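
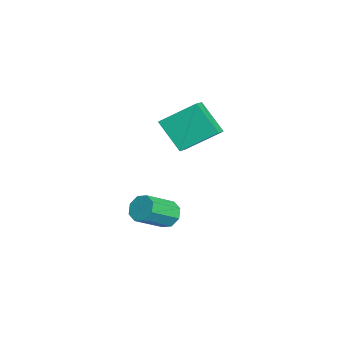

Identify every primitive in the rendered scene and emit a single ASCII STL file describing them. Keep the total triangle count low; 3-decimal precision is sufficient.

solid 
facet normal -0.488 0.689 -0.536
outer loop
vertex -1.854 -1.252 -4.431
vertex -2.177 -0.952 -3.751
vertex -1.504 -0.807 -4.178
endloop
endfacet
facet normal 0.665 -0.103 -0.740
outer loop
vertex -1.854 -1.252 -4.431
vertex -1.504 -0.807 -4.178
vertex -0.92 -2.567 -3.408
endloop
endfacet
facet normal 0.665 -0.103 -0.740
outer loop
vertex -0.92 -2.567 -3.408
vertex -1.504 -0.807 -4.178
vertex -0.57 -2.122 -3.155
endloop
endfacet
facet normal 0.489 -0.689 0.536
outer loop
vertex -0.92 -2.567 -3.408
vertex -0.57 -2.122 -3.155
vertex -1.243 -2.268 -2.729
endloop
endfacet
facet normal -0.489 0.688 -0.536
outer loop
vertex -1.504 -0.807 -4.178
vertex -2.177 -0.952 -3.751
vertex -1.549 -0.447 -3.675
endloop
endfacet
facet normal 0.869 0.435 -0.234
outer loop
vertex -1.504 -0.807 -4.178
vertex -1.549 -0.447 -3.675
vertex -0.57 -2.122 -3.155
endloop
endfacet
facet normal 0.869 0.435 -0.234
outer loop
vertex -0.57 -2.122 -3.155
vertex -1.549 -0.447 -3.675
vertex -0.615 -1.762 -2.652
endloop
endfacet
facet normal 0.489 -0.688 0.536
outer loop
vertex -0.57 -2.122 -3.155
vertex -0.615 -1.762 -2.652
vertex -1.243 -2.268 -2.729
endloop
endfacet
facet normal -0.489 0.688 -0.536
outer loop
vertex -1.549 -0.447 -3.675
vertex -2.177 -0.952 -3.751
vertex -1.961 -0.383 -3.217
endloop
endfacet
facet normal 0.564 0.718 0.407
outer loop
vertex -1.549 -0.447 -3.675
vertex -1.961 -0.383 -3.217
vertex -0.615 -1.762 -2.652
endloop
endfacet
facet normal 0.564 0.718 0.409
outer loop
vertex -0.615 -1.762 -2.652
vertex -1.961 -0.383 -3.217
vertex -1.027 -1.699 -2.194
endloop
endfacet
facet normal 0.489 -0.689 0.535
outer loop
vertex -0.615 -1.762 -2.652
vertex -1.027 -1.699 -2.194
vertex -1.243 -2.268 -2.729
endloop
endfacet
facet normal -0.489 0.688 -0.536
outer loop
vertex -1.961 -0.383 -3.217
vertex -2.177 -0.952 -3.751
vertex -2.5 -0.653 -3.072
endloop
endfacet
facet normal -0.072 0.580 0.812
outer loop
vertex -1.961 -0.383 -3.217
vertex -2.5 -0.653 -3.072
vertex -1.027 -1.699 -2.194
endloop
endfacet
facet normal -0.071 0.580 0.811
outer loop
vertex -1.027 -1.699 -2.194
vertex -2.5 -0.653 -3.072
vertex -1.566 -1.968 -2.049
endloop
endfacet
facet normal 0.488 -0.689 0.536
outer loop
vertex -1.027 -1.699 -2.194
vertex -1.566 -1.968 -2.049
vertex -1.243 -2.268 -2.729
endloop
endfacet
facet normal -0.489 0.689 -0.536
outer loop
vertex -2.5 -0.653 -3.072
vertex -2.177 -0.952 -3.751
vertex -2.85 -1.098 -3.325
endloop
endfacet
facet normal -0.665 0.103 0.740
outer loop
vertex -2.5 -0.653 -3.072
vertex -2.85 -1.098 -3.325
vertex -1.566 -1.968 -2.049
endloop
endfacet
facet normal -0.665 0.103 0.740
outer loop
vertex -1.566 -1.968 -2.049
vertex -2.85 -1.098 -3.325
vertex -1.916 -2.413 -2.302
endloop
endfacet
facet normal 0.488 -0.689 0.536
outer loop
vertex -1.566 -1.968 -2.049
vertex -1.916 -2.413 -2.302
vertex -1.243 -2.268 -2.729
endloop
endfacet
facet normal -0.489 0.688 -0.536
outer loop
vertex -2.85 -1.098 -3.325
vertex -2.177 -0.952 -3.751
vertex -2.805 -1.458 -3.828
endloop
endfacet
facet normal -0.869 -0.435 0.234
outer loop
vertex -2.85 -1.098 -3.325
vertex -2.805 -1.458 -3.828
vertex -1.916 -2.413 -2.302
endloop
endfacet
facet normal -0.869 -0.435 0.234
outer loop
vertex -1.916 -2.413 -2.302
vertex -2.805 -1.458 -3.828
vertex -1.871 -2.773 -2.805
endloop
endfacet
facet normal 0.489 -0.688 0.536
outer loop
vertex -1.916 -2.413 -2.302
vertex -1.871 -2.773 -2.805
vertex -1.243 -2.268 -2.729
endloop
endfacet
facet normal -0.489 0.689 -0.535
outer loop
vertex -2.805 -1.458 -3.828
vertex -2.177 -0.952 -3.751
vertex -2.393 -1.521 -4.286
endloop
endfacet
facet normal -0.564 -0.718 -0.408
outer loop
vertex -2.805 -1.458 -3.828
vertex -2.393 -1.521 -4.286
vertex -1.871 -2.773 -2.805
endloop
endfacet
facet normal -0.565 -0.718 -0.408
outer loop
vertex -1.871 -2.773 -2.805
vertex -2.393 -1.521 -4.286
vertex -1.459 -2.837 -3.263
endloop
endfacet
facet normal 0.489 -0.688 0.536
outer loop
vertex -1.871 -2.773 -2.805
vertex -1.459 -2.837 -3.263
vertex -1.243 -2.268 -2.729
endloop
endfacet
facet normal -0.488 0.689 -0.536
outer loop
vertex -2.393 -1.521 -4.286
vertex -2.177 -0.952 -3.751
vertex -1.854 -1.252 -4.431
endloop
endfacet
facet normal 0.071 -0.580 -0.811
outer loop
vertex -2.393 -1.521 -4.286
vertex -1.854 -1.252 -4.431
vertex -1.459 -2.837 -3.263
endloop
endfacet
facet normal 0.072 -0.580 -0.811
outer loop
vertex -1.459 -2.837 -3.263
vertex -1.854 -1.252 -4.431
vertex -0.92 -2.567 -3.408
endloop
endfacet
facet normal 0.489 -0.688 0.536
outer loop
vertex -1.459 -2.837 -3.263
vertex -0.92 -2.567 -3.408
vertex -1.243 -2.268 -2.729
endloop
endfacet
facet normal -0.886 0.279 -0.371
outer loop
vertex -3.69 0.706 3.096
vertex -2.749 1.696 1.594
vertex -3.745 -1.089 1.878
endloop
endfacet
facet normal -0.464 -0.488 0.740
outer loop
vertex -2.771 -1.396 2.286
vertex -3.69 0.706 3.096
vertex -3.745 -1.089 1.878
endloop
endfacet
facet normal -0.886 0.279 -0.371
outer loop
vertex -3.745 -1.089 1.878
vertex -2.749 1.696 1.594
vertex -2.805 -0.099 0.376
endloop
endfacet
facet normal -0.026 -0.827 -0.561
outer loop
vertex -2.805 -0.099 0.376
vertex -2.771 -1.396 2.286
vertex -3.745 -1.089 1.878
endloop
endfacet
facet normal 0.026 0.827 0.561
outer loop
vertex -3.69 0.706 3.096
vertex -1.775 1.389 2.002
vertex -2.749 1.696 1.594
endloop
endfacet
facet normal -0.463 -0.488 0.740
outer loop
vertex -2.715 0.399 3.504
vertex -3.69 0.706 3.096
vertex -2.771 -1.396 2.286
endloop
endfacet
facet normal 0.026 0.827 0.561
outer loop
vertex -2.715 0.399 3.504
vertex -1.775 1.389 2.002
vertex -3.69 0.706 3.096
endloop
endfacet
facet normal 0.464 0.488 -0.740
outer loop
vertex -2.749 1.696 1.594
vertex -1.775 1.389 2.002
vertex -2.805 -0.099 0.376
endloop
endfacet
facet normal -0.026 -0.827 -0.561
outer loop
vertex -1.83 -0.406 0.784
vertex -2.771 -1.396 2.286
vertex -2.805 -0.099 0.376
endloop
endfacet
facet normal 0.463 0.488 -0.740
outer loop
vertex -2.805 -0.099 0.376
vertex -1.775 1.389 2.002
vertex -1.83 -0.406 0.784
endloop
endfacet
facet normal 0.886 -0.279 0.371
outer loop
vertex -1.83 -0.406 0.784
vertex -2.715 0.399 3.504
vertex -2.771 -1.396 2.286
endloop
endfacet
facet normal 0.886 -0.279 0.371
outer loop
vertex -1.775 1.389 2.002
vertex -2.715 0.399 3.504
vertex -1.83 -0.406 0.784
endloop
endfacet

endsolid


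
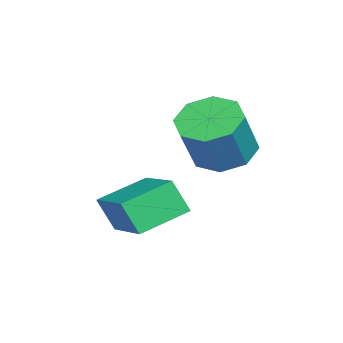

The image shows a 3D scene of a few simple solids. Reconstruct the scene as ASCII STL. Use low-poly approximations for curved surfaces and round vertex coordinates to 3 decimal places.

solid 
facet normal -0.507 0.159 -0.847
outer loop
vertex -3.107 4.306 1.163
vertex -3.717 3.632 1.401
vertex -3.663 4.559 1.543
endloop
endfacet
facet normal 0.382 0.922 -0.055
outer loop
vertex -3.107 4.306 1.163
vertex -3.663 4.559 1.543
vertex -2.272 4.043 2.562
endloop
endfacet
facet normal 0.382 0.923 -0.054
outer loop
vertex -2.272 4.043 2.562
vertex -3.663 4.559 1.543
vertex -2.829 4.296 2.942
endloop
endfacet
facet normal 0.506 -0.160 0.848
outer loop
vertex -2.272 4.043 2.562
vertex -2.829 4.296 2.942
vertex -2.883 3.368 2.799
endloop
endfacet
facet normal -0.505 0.159 -0.848
outer loop
vertex -3.663 4.559 1.543
vertex -3.717 3.632 1.401
vertex -4.251 4.269 1.839
endloop
endfacet
facet normal -0.276 0.901 0.334
outer loop
vertex -3.663 4.559 1.543
vertex -4.251 4.269 1.839
vertex -2.829 4.296 2.942
endloop
endfacet
facet normal -0.276 0.901 0.334
outer loop
vertex -2.829 4.296 2.942
vertex -4.251 4.269 1.839
vertex -3.417 4.006 3.238
endloop
endfacet
facet normal 0.506 -0.160 0.848
outer loop
vertex -2.829 4.296 2.942
vertex -3.417 4.006 3.238
vertex -2.883 3.368 2.799
endloop
endfacet
facet normal -0.505 0.160 -0.848
outer loop
vertex -4.251 4.269 1.839
vertex -3.717 3.632 1.401
vertex -4.526 3.606 1.878
endloop
endfacet
facet normal -0.773 0.352 0.527
outer loop
vertex -4.251 4.269 1.839
vertex -4.526 3.606 1.878
vertex -3.417 4.006 3.238
endloop
endfacet
facet normal -0.774 0.351 0.527
outer loop
vertex -3.417 4.006 3.238
vertex -4.526 3.606 1.878
vertex -3.692 3.342 3.277
endloop
endfacet
facet normal 0.506 -0.160 0.848
outer loop
vertex -3.417 4.006 3.238
vertex -3.692 3.342 3.277
vertex -2.883 3.368 2.799
endloop
endfacet
facet normal -0.505 0.160 -0.848
outer loop
vertex -4.526 3.606 1.878
vertex -3.717 3.632 1.401
vertex -4.328 2.957 1.638
endloop
endfacet
facet normal -0.818 -0.402 0.412
outer loop
vertex -4.526 3.606 1.878
vertex -4.328 2.957 1.638
vertex -3.692 3.342 3.277
endloop
endfacet
facet normal -0.817 -0.403 0.412
outer loop
vertex -3.692 3.342 3.277
vertex -4.328 2.957 1.638
vertex -3.493 2.694 3.037
endloop
endfacet
facet normal 0.506 -0.159 0.848
outer loop
vertex -3.692 3.342 3.277
vertex -3.493 2.694 3.037
vertex -2.883 3.368 2.799
endloop
endfacet
facet normal -0.506 0.160 -0.848
outer loop
vertex -4.328 2.957 1.638
vertex -3.717 3.632 1.401
vertex -3.771 2.704 1.258
endloop
endfacet
facet normal -0.382 -0.923 0.054
outer loop
vertex -4.328 2.957 1.638
vertex -3.771 2.704 1.258
vertex -3.493 2.694 3.037
endloop
endfacet
facet normal -0.382 -0.922 0.055
outer loop
vertex -3.493 2.694 3.037
vertex -3.771 2.704 1.258
vertex -2.937 2.441 2.657
endloop
endfacet
facet normal 0.507 -0.159 0.847
outer loop
vertex -3.493 2.694 3.037
vertex -2.937 2.441 2.657
vertex -2.883 3.368 2.799
endloop
endfacet
facet normal -0.506 0.160 -0.848
outer loop
vertex -3.771 2.704 1.258
vertex -3.717 3.632 1.401
vertex -3.183 2.994 0.962
endloop
endfacet
facet normal 0.276 -0.901 -0.334
outer loop
vertex -3.771 2.704 1.258
vertex -3.183 2.994 0.962
vertex -2.937 2.441 2.657
endloop
endfacet
facet normal 0.276 -0.901 -0.334
outer loop
vertex -2.937 2.441 2.657
vertex -3.183 2.994 0.962
vertex -2.349 2.731 2.361
endloop
endfacet
facet normal 0.505 -0.159 0.848
outer loop
vertex -2.937 2.441 2.657
vertex -2.349 2.731 2.361
vertex -2.883 3.368 2.799
endloop
endfacet
facet normal -0.506 0.160 -0.848
outer loop
vertex -3.183 2.994 0.962
vertex -3.717 3.632 1.401
vertex -2.908 3.658 0.923
endloop
endfacet
facet normal 0.774 -0.351 -0.527
outer loop
vertex -3.183 2.994 0.962
vertex -2.908 3.658 0.923
vertex -2.349 2.731 2.361
endloop
endfacet
facet normal 0.773 -0.352 -0.527
outer loop
vertex -2.349 2.731 2.361
vertex -2.908 3.658 0.923
vertex -2.074 3.394 2.322
endloop
endfacet
facet normal 0.505 -0.160 0.848
outer loop
vertex -2.349 2.731 2.361
vertex -2.074 3.394 2.322
vertex -2.883 3.368 2.799
endloop
endfacet
facet normal -0.506 0.159 -0.848
outer loop
vertex -2.908 3.658 0.923
vertex -3.717 3.632 1.401
vertex -3.107 4.306 1.163
endloop
endfacet
facet normal 0.817 0.403 -0.411
outer loop
vertex -2.908 3.658 0.923
vertex -3.107 4.306 1.163
vertex -2.074 3.394 2.322
endloop
endfacet
facet normal 0.818 0.402 -0.412
outer loop
vertex -2.074 3.394 2.322
vertex -3.107 4.306 1.163
vertex -2.272 4.043 2.562
endloop
endfacet
facet normal 0.505 -0.160 0.848
outer loop
vertex -2.074 3.394 2.322
vertex -2.272 4.043 2.562
vertex -2.883 3.368 2.799
endloop
endfacet
facet normal -0.608 0.731 0.311
outer loop
vertex -3.131 1.699 0.472
vertex -1.716 2.629 1.054
vertex -3.048 2.182 -0.502
endloop
endfacet
facet normal -0.790 -0.519 -0.325
outer loop
vertex -2.124 1.071 -0.974
vertex -3.131 1.699 0.472
vertex -3.048 2.182 -0.502
endloop
endfacet
facet normal -0.608 0.731 0.311
outer loop
vertex -3.048 2.182 -0.502
vertex -1.716 2.629 1.054
vertex -1.633 3.112 0.08
endloop
endfacet
facet normal 0.076 0.443 -0.893
outer loop
vertex -1.633 3.112 0.08
vertex -2.124 1.071 -0.974
vertex -3.048 2.182 -0.502
endloop
endfacet
facet normal -0.076 -0.443 0.893
outer loop
vertex -3.131 1.699 0.472
vertex -0.792 1.518 0.582
vertex -1.716 2.629 1.054
endloop
endfacet
facet normal -0.790 -0.519 -0.325
outer loop
vertex -2.207 0.588 -0.0
vertex -3.131 1.699 0.472
vertex -2.124 1.071 -0.974
endloop
endfacet
facet normal -0.076 -0.443 0.893
outer loop
vertex -2.207 0.588 -0.0
vertex -0.792 1.518 0.582
vertex -3.131 1.699 0.472
endloop
endfacet
facet normal 0.790 0.519 0.325
outer loop
vertex -1.716 2.629 1.054
vertex -0.792 1.518 0.582
vertex -1.633 3.112 0.08
endloop
endfacet
facet normal 0.076 0.443 -0.893
outer loop
vertex -0.709 2.001 -0.392
vertex -2.124 1.071 -0.974
vertex -1.633 3.112 0.08
endloop
endfacet
facet normal 0.790 0.519 0.325
outer loop
vertex -1.633 3.112 0.08
vertex -0.792 1.518 0.582
vertex -0.709 2.001 -0.392
endloop
endfacet
facet normal 0.608 -0.731 -0.311
outer loop
vertex -0.709 2.001 -0.392
vertex -2.207 0.588 -0.0
vertex -2.124 1.071 -0.974
endloop
endfacet
facet normal 0.608 -0.731 -0.311
outer loop
vertex -0.792 1.518 0.582
vertex -2.207 0.588 -0.0
vertex -0.709 2.001 -0.392
endloop
endfacet

endsolid


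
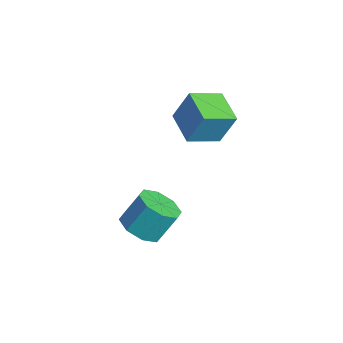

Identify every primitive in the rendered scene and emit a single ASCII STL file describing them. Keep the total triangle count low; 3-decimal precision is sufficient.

solid 
facet normal -0.037 -0.569 -0.821
outer loop
vertex 3.386 0.163 -1.949
vertex 2.369 -0.159 -1.68
vertex 2.793 0.666 -2.271
endloop
endfacet
facet normal 0.709 0.564 -0.423
outer loop
vertex 3.386 0.163 -1.949
vertex 2.793 0.666 -2.271
vertex 3.448 1.12 -0.569
endloop
endfacet
facet normal 0.709 0.564 -0.423
outer loop
vertex 3.448 1.12 -0.569
vertex 2.793 0.666 -2.271
vertex 2.855 1.623 -0.892
endloop
endfacet
facet normal 0.037 0.570 0.820
outer loop
vertex 3.448 1.12 -0.569
vertex 2.855 1.623 -0.892
vertex 2.431 0.799 -0.3
endloop
endfacet
facet normal -0.037 -0.569 -0.821
outer loop
vertex 2.793 0.666 -2.271
vertex 2.369 -0.159 -1.68
vertex 1.952 0.686 -2.247
endloop
endfacet
facet normal 0.003 0.821 -0.570
outer loop
vertex 2.793 0.666 -2.271
vertex 1.952 0.686 -2.247
vertex 2.855 1.623 -0.892
endloop
endfacet
facet normal 0.004 0.821 -0.571
outer loop
vertex 2.855 1.623 -0.892
vertex 1.952 0.686 -2.247
vertex 2.014 1.644 -0.868
endloop
endfacet
facet normal 0.038 0.570 0.821
outer loop
vertex 2.855 1.623 -0.892
vertex 2.014 1.644 -0.868
vertex 2.431 0.799 -0.3
endloop
endfacet
facet normal -0.037 -0.569 -0.821
outer loop
vertex 1.952 0.686 -2.247
vertex 2.369 -0.159 -1.68
vertex 1.355 0.212 -1.891
endloop
endfacet
facet normal -0.704 0.598 -0.384
outer loop
vertex 1.952 0.686 -2.247
vertex 1.355 0.212 -1.891
vertex 2.014 1.644 -0.868
endloop
endfacet
facet normal -0.704 0.598 -0.383
outer loop
vertex 2.014 1.644 -0.868
vertex 1.355 0.212 -1.891
vertex 1.417 1.169 -0.511
endloop
endfacet
facet normal 0.037 0.570 0.821
outer loop
vertex 2.014 1.644 -0.868
vertex 1.417 1.169 -0.511
vertex 2.431 0.799 -0.3
endloop
endfacet
facet normal -0.037 -0.569 -0.821
outer loop
vertex 1.355 0.212 -1.891
vertex 2.369 -0.159 -1.68
vertex 1.352 -0.48 -1.411
endloop
endfacet
facet normal -0.999 0.024 0.028
outer loop
vertex 1.355 0.212 -1.891
vertex 1.352 -0.48 -1.411
vertex 1.417 1.169 -0.511
endloop
endfacet
facet normal -0.999 0.024 0.028
outer loop
vertex 1.417 1.169 -0.511
vertex 1.352 -0.48 -1.411
vertex 1.414 0.477 -0.031
endloop
endfacet
facet normal 0.037 0.569 0.821
outer loop
vertex 1.417 1.169 -0.511
vertex 1.414 0.477 -0.031
vertex 2.431 0.799 -0.3
endloop
endfacet
facet normal -0.037 -0.570 -0.820
outer loop
vertex 1.352 -0.48 -1.411
vertex 2.369 -0.159 -1.68
vertex 1.945 -0.983 -1.088
endloop
endfacet
facet normal -0.709 -0.564 0.423
outer loop
vertex 1.352 -0.48 -1.411
vertex 1.945 -0.983 -1.088
vertex 1.414 0.477 -0.031
endloop
endfacet
facet normal -0.709 -0.564 0.423
outer loop
vertex 1.414 0.477 -0.031
vertex 1.945 -0.983 -1.088
vertex 2.007 -0.026 0.291
endloop
endfacet
facet normal 0.037 0.569 0.821
outer loop
vertex 1.414 0.477 -0.031
vertex 2.007 -0.026 0.291
vertex 2.431 0.799 -0.3
endloop
endfacet
facet normal -0.038 -0.570 -0.821
outer loop
vertex 1.945 -0.983 -1.088
vertex 2.369 -0.159 -1.68
vertex 2.786 -1.004 -1.112
endloop
endfacet
facet normal -0.004 -0.821 0.570
outer loop
vertex 1.945 -0.983 -1.088
vertex 2.786 -1.004 -1.112
vertex 2.007 -0.026 0.291
endloop
endfacet
facet normal -0.003 -0.821 0.571
outer loop
vertex 2.007 -0.026 0.291
vertex 2.786 -1.004 -1.112
vertex 2.848 -0.046 0.267
endloop
endfacet
facet normal 0.037 0.569 0.821
outer loop
vertex 2.007 -0.026 0.291
vertex 2.848 -0.046 0.267
vertex 2.431 0.799 -0.3
endloop
endfacet
facet normal -0.037 -0.570 -0.821
outer loop
vertex 2.786 -1.004 -1.112
vertex 2.369 -0.159 -1.68
vertex 3.383 -0.529 -1.469
endloop
endfacet
facet normal 0.704 -0.597 0.383
outer loop
vertex 2.786 -1.004 -1.112
vertex 3.383 -0.529 -1.469
vertex 2.848 -0.046 0.267
endloop
endfacet
facet normal 0.704 -0.598 0.383
outer loop
vertex 2.848 -0.046 0.267
vertex 3.383 -0.529 -1.469
vertex 3.445 0.428 -0.089
endloop
endfacet
facet normal 0.037 0.569 0.821
outer loop
vertex 2.848 -0.046 0.267
vertex 3.445 0.428 -0.089
vertex 2.431 0.799 -0.3
endloop
endfacet
facet normal -0.037 -0.569 -0.821
outer loop
vertex 3.383 -0.529 -1.469
vertex 2.369 -0.159 -1.68
vertex 3.386 0.163 -1.949
endloop
endfacet
facet normal 0.999 -0.024 -0.028
outer loop
vertex 3.383 -0.529 -1.469
vertex 3.386 0.163 -1.949
vertex 3.445 0.428 -0.089
endloop
endfacet
facet normal 0.999 -0.024 -0.028
outer loop
vertex 3.445 0.428 -0.089
vertex 3.386 0.163 -1.949
vertex 3.448 1.12 -0.569
endloop
endfacet
facet normal 0.037 0.569 0.821
outer loop
vertex 3.445 0.428 -0.089
vertex 3.448 1.12 -0.569
vertex 2.431 0.799 -0.3
endloop
endfacet
facet normal -0.979 0.083 0.185
outer loop
vertex 0.595 3.096 5.07
vertex 0.612 4.705 4.437
vertex 0.234 2.461 3.447
endloop
endfacet
facet normal -0.010 -0.930 0.366
outer loop
vertex 1.948 2.315 3.123
vertex 0.595 3.096 5.07
vertex 0.234 2.461 3.447
endloop
endfacet
facet normal -0.979 0.084 0.184
outer loop
vertex 0.234 2.461 3.447
vertex 0.612 4.705 4.437
vertex 0.252 4.07 2.813
endloop
endfacet
facet normal -0.203 -0.357 -0.912
outer loop
vertex 0.252 4.07 2.813
vertex 1.948 2.315 3.123
vertex 0.234 2.461 3.447
endloop
endfacet
facet normal 0.203 0.357 0.912
outer loop
vertex 0.595 3.096 5.07
vertex 2.326 4.559 4.113
vertex 0.612 4.705 4.437
endloop
endfacet
facet normal -0.010 -0.931 0.366
outer loop
vertex 2.308 2.95 4.747
vertex 0.595 3.096 5.07
vertex 1.948 2.315 3.123
endloop
endfacet
facet normal 0.202 0.357 0.912
outer loop
vertex 2.308 2.95 4.747
vertex 2.326 4.559 4.113
vertex 0.595 3.096 5.07
endloop
endfacet
facet normal 0.010 0.931 -0.366
outer loop
vertex 0.612 4.705 4.437
vertex 2.326 4.559 4.113
vertex 0.252 4.07 2.813
endloop
endfacet
facet normal -0.202 -0.357 -0.912
outer loop
vertex 1.965 3.924 2.49
vertex 1.948 2.315 3.123
vertex 0.252 4.07 2.813
endloop
endfacet
facet normal 0.010 0.930 -0.366
outer loop
vertex 0.252 4.07 2.813
vertex 2.326 4.559 4.113
vertex 1.965 3.924 2.49
endloop
endfacet
facet normal 0.979 -0.083 -0.185
outer loop
vertex 1.965 3.924 2.49
vertex 2.308 2.95 4.747
vertex 1.948 2.315 3.123
endloop
endfacet
facet normal 0.979 -0.084 -0.185
outer loop
vertex 2.326 4.559 4.113
vertex 2.308 2.95 4.747
vertex 1.965 3.924 2.49
endloop
endfacet

endsolid


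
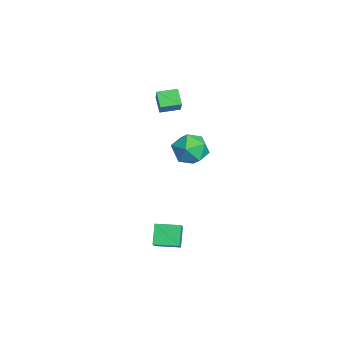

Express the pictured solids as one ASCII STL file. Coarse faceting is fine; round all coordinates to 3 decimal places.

solid 
facet normal -0.679 0.024 -0.734
outer loop
vertex -3.055 -2.835 3.489
vertex -3.137 -1.684 3.602
vertex -2.259 -2.707 2.756
endloop
endfacet
facet normal 0.070 -0.993 -0.097
outer loop
vertex -1.423 -2.736 3.658
vertex -3.055 -2.835 3.489
vertex -2.259 -2.707 2.756
endloop
endfacet
facet normal -0.679 0.024 -0.734
outer loop
vertex -2.259 -2.707 2.756
vertex -3.137 -1.684 3.602
vertex -2.341 -1.555 2.869
endloop
endfacet
facet normal 0.730 0.118 -0.673
outer loop
vertex -2.341 -1.555 2.869
vertex -1.423 -2.736 3.658
vertex -2.259 -2.707 2.756
endloop
endfacet
facet normal -0.730 -0.118 0.673
outer loop
vertex -3.055 -2.835 3.489
vertex -2.301 -1.713 4.504
vertex -3.137 -1.684 3.602
endloop
endfacet
facet normal 0.070 -0.993 -0.098
outer loop
vertex -2.219 -2.865 4.391
vertex -3.055 -2.835 3.489
vertex -1.423 -2.736 3.658
endloop
endfacet
facet normal -0.730 -0.118 0.673
outer loop
vertex -2.219 -2.865 4.391
vertex -2.301 -1.713 4.504
vertex -3.055 -2.835 3.489
endloop
endfacet
facet normal -0.071 0.993 0.098
outer loop
vertex -3.137 -1.684 3.602
vertex -2.301 -1.713 4.504
vertex -2.341 -1.555 2.869
endloop
endfacet
facet normal 0.730 0.118 -0.673
outer loop
vertex -1.505 -1.585 3.771
vertex -1.423 -2.736 3.658
vertex -2.341 -1.555 2.869
endloop
endfacet
facet normal -0.070 0.993 0.098
outer loop
vertex -2.341 -1.555 2.869
vertex -2.301 -1.713 4.504
vertex -1.505 -1.585 3.771
endloop
endfacet
facet normal 0.679 -0.024 0.734
outer loop
vertex -1.505 -1.585 3.771
vertex -2.219 -2.865 4.391
vertex -1.423 -2.736 3.658
endloop
endfacet
facet normal 0.679 -0.024 0.734
outer loop
vertex -2.301 -1.713 4.504
vertex -2.219 -2.865 4.391
vertex -1.505 -1.585 3.771
endloop
endfacet
facet normal -0.639 0.145 0.755
outer loop
vertex 2.681 -3.453 -2.74
vertex 2.984 -2.087 -2.745
vertex 1.98 -3.3 -3.363
endloop
endfacet
facet normal -0.216 -0.976 0.003
outer loop
vertex 2.836 -3.493 -4.375
vertex 2.681 -3.453 -2.74
vertex 1.98 -3.3 -3.363
endloop
endfacet
facet normal -0.639 0.144 0.755
outer loop
vertex 1.98 -3.3 -3.363
vertex 2.984 -2.087 -2.745
vertex 2.283 -1.933 -3.368
endloop
endfacet
facet normal -0.738 0.161 -0.655
outer loop
vertex 2.283 -1.933 -3.368
vertex 2.836 -3.493 -4.375
vertex 1.98 -3.3 -3.363
endloop
endfacet
facet normal 0.738 -0.161 0.655
outer loop
vertex 2.681 -3.453 -2.74
vertex 3.84 -2.28 -3.757
vertex 2.984 -2.087 -2.745
endloop
endfacet
facet normal -0.217 -0.976 0.003
outer loop
vertex 3.537 -3.647 -3.752
vertex 2.681 -3.453 -2.74
vertex 2.836 -3.493 -4.375
endloop
endfacet
facet normal 0.738 -0.161 0.655
outer loop
vertex 3.537 -3.647 -3.752
vertex 3.84 -2.28 -3.757
vertex 2.681 -3.453 -2.74
endloop
endfacet
facet normal 0.217 0.976 -0.003
outer loop
vertex 2.984 -2.087 -2.745
vertex 3.84 -2.28 -3.757
vertex 2.283 -1.933 -3.368
endloop
endfacet
facet normal -0.738 0.161 -0.655
outer loop
vertex 3.139 -2.127 -4.38
vertex 2.836 -3.493 -4.375
vertex 2.283 -1.933 -3.368
endloop
endfacet
facet normal 0.217 0.976 -0.004
outer loop
vertex 2.283 -1.933 -3.368
vertex 3.84 -2.28 -3.757
vertex 3.139 -2.127 -4.38
endloop
endfacet
facet normal 0.639 -0.145 -0.755
outer loop
vertex 3.139 -2.127 -4.38
vertex 3.537 -3.647 -3.752
vertex 2.836 -3.493 -4.375
endloop
endfacet
facet normal 0.640 -0.145 -0.755
outer loop
vertex 3.84 -2.28 -3.757
vertex 3.537 -3.647 -3.752
vertex 3.139 -2.127 -4.38
endloop
endfacet
facet normal -0.669 0.059 0.741
outer loop
vertex 1.42 -0.852 3.005
vertex 1.126 -1.912 2.824
vertex 1.944 -1.676 3.543
endloop
endfacet
facet normal -0.114 0.491 0.864
outer loop
vertex 1.42 -0.852 3.005
vertex 1.944 -1.676 3.543
vertex 2.527 -0.819 3.133
endloop
endfacet
facet normal -0.065 0.947 0.316
outer loop
vertex 1.42 -0.852 3.005
vertex 2.527 -0.819 3.133
vertex 2.069 -0.526 2.16
endloop
endfacet
facet normal -0.589 0.795 -0.145
outer loop
vertex 1.42 -0.852 3.005
vertex 2.069 -0.526 2.16
vertex 1.203 -1.202 1.969
endloop
endfacet
facet normal -0.962 0.247 0.118
outer loop
vertex 1.42 -0.852 3.005
vertex 1.203 -1.202 1.969
vertex 1.126 -1.912 2.824
endloop
endfacet
facet normal 0.477 0.093 0.874
outer loop
vertex 2.527 -0.819 3.133
vertex 1.944 -1.676 3.543
vertex 2.917 -1.858 3.031
endloop
endfacet
facet normal -0.419 -0.606 0.676
outer loop
vertex 1.944 -1.676 3.543
vertex 1.126 -1.912 2.824
vertex 2.051 -2.534 2.84
endloop
endfacet
facet normal -0.893 -0.303 -0.332
outer loop
vertex 1.126 -1.912 2.824
vertex 1.203 -1.202 1.969
vertex 1.593 -2.241 1.867
endloop
endfacet
facet normal -0.289 0.585 -0.758
outer loop
vertex 1.203 -1.202 1.969
vertex 2.069 -0.526 2.16
vertex 2.176 -1.384 1.457
endloop
endfacet
facet normal 0.558 0.830 -0.013
outer loop
vertex 2.069 -0.526 2.16
vertex 2.527 -0.819 3.133
vertex 2.994 -1.148 2.176
endloop
endfacet
facet normal 0.589 -0.795 0.145
outer loop
vertex 2.7 -2.208 1.995
vertex 2.917 -1.858 3.031
vertex 2.051 -2.534 2.84
endloop
endfacet
facet normal 0.065 -0.947 -0.316
outer loop
vertex 2.7 -2.208 1.995
vertex 2.051 -2.534 2.84
vertex 1.593 -2.241 1.867
endloop
endfacet
facet normal 0.114 -0.491 -0.864
outer loop
vertex 2.7 -2.208 1.995
vertex 1.593 -2.241 1.867
vertex 2.176 -1.384 1.457
endloop
endfacet
facet normal 0.669 -0.059 -0.741
outer loop
vertex 2.7 -2.208 1.995
vertex 2.176 -1.384 1.457
vertex 2.994 -1.148 2.176
endloop
endfacet
facet normal 0.962 -0.247 -0.118
outer loop
vertex 2.7 -2.208 1.995
vertex 2.994 -1.148 2.176
vertex 2.917 -1.858 3.031
endloop
endfacet
facet normal 0.289 -0.585 0.758
outer loop
vertex 2.051 -2.534 2.84
vertex 2.917 -1.858 3.031
vertex 1.944 -1.676 3.543
endloop
endfacet
facet normal -0.558 -0.830 0.013
outer loop
vertex 1.593 -2.241 1.867
vertex 2.051 -2.534 2.84
vertex 1.126 -1.912 2.824
endloop
endfacet
facet normal -0.477 -0.093 -0.874
outer loop
vertex 2.176 -1.384 1.457
vertex 1.593 -2.241 1.867
vertex 1.203 -1.202 1.969
endloop
endfacet
facet normal 0.419 0.606 -0.676
outer loop
vertex 2.994 -1.148 2.176
vertex 2.176 -1.384 1.457
vertex 2.069 -0.526 2.16
endloop
endfacet
facet normal 0.893 0.303 0.332
outer loop
vertex 2.917 -1.858 3.031
vertex 2.994 -1.148 2.176
vertex 2.527 -0.819 3.133
endloop
endfacet

endsolid


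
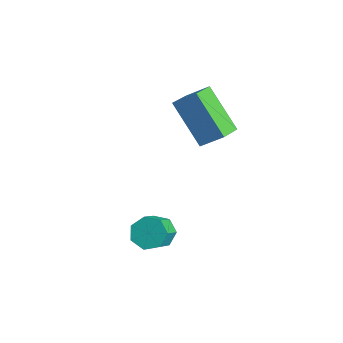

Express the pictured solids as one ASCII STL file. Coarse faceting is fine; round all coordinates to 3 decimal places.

solid 
facet normal -0.491 0.613 -0.619
outer loop
vertex 2.213 -0.329 -3.518
vertex 1.757 -0.795 -3.618
vertex 1.768 -0.322 -3.158
endloop
endfacet
facet normal 0.393 0.790 0.470
outer loop
vertex 2.213 -0.329 -3.518
vertex 1.768 -0.322 -3.158
vertex 2.799 -1.058 -2.782
endloop
endfacet
facet normal 0.392 0.790 0.472
outer loop
vertex 2.799 -1.058 -2.782
vertex 1.768 -0.322 -3.158
vertex 2.353 -1.052 -2.422
endloop
endfacet
facet normal 0.491 -0.612 0.619
outer loop
vertex 2.799 -1.058 -2.782
vertex 2.353 -1.052 -2.422
vertex 2.343 -1.525 -2.882
endloop
endfacet
facet normal -0.492 0.613 -0.618
outer loop
vertex 1.768 -0.322 -3.158
vertex 1.757 -0.795 -3.618
vertex 1.315 -0.672 -3.144
endloop
endfacet
facet normal -0.363 0.501 0.786
outer loop
vertex 1.768 -0.322 -3.158
vertex 1.315 -0.672 -3.144
vertex 2.353 -1.052 -2.422
endloop
endfacet
facet normal -0.363 0.501 0.786
outer loop
vertex 2.353 -1.052 -2.422
vertex 1.315 -0.672 -3.144
vertex 1.9 -1.402 -2.408
endloop
endfacet
facet normal 0.492 -0.612 0.619
outer loop
vertex 2.353 -1.052 -2.422
vertex 1.9 -1.402 -2.408
vertex 2.343 -1.525 -2.882
endloop
endfacet
facet normal -0.493 0.612 -0.618
outer loop
vertex 1.315 -0.672 -3.144
vertex 1.757 -0.795 -3.618
vertex 1.195 -1.115 -3.487
endloop
endfacet
facet normal -0.845 -0.165 0.508
outer loop
vertex 1.315 -0.672 -3.144
vertex 1.195 -1.115 -3.487
vertex 1.9 -1.402 -2.408
endloop
endfacet
facet normal -0.845 -0.165 0.508
outer loop
vertex 1.9 -1.402 -2.408
vertex 1.195 -1.115 -3.487
vertex 1.78 -1.844 -2.751
endloop
endfacet
facet normal 0.491 -0.613 0.618
outer loop
vertex 1.9 -1.402 -2.408
vertex 1.78 -1.844 -2.751
vertex 2.343 -1.525 -2.882
endloop
endfacet
facet normal -0.493 0.613 -0.618
outer loop
vertex 1.195 -1.115 -3.487
vertex 1.757 -0.795 -3.618
vertex 1.498 -1.317 -3.929
endloop
endfacet
facet normal -0.691 -0.707 -0.151
outer loop
vertex 1.195 -1.115 -3.487
vertex 1.498 -1.317 -3.929
vertex 1.78 -1.844 -2.751
endloop
endfacet
facet normal -0.690 -0.708 -0.151
outer loop
vertex 1.78 -1.844 -2.751
vertex 1.498 -1.317 -3.929
vertex 2.084 -2.046 -3.193
endloop
endfacet
facet normal 0.491 -0.613 0.618
outer loop
vertex 1.78 -1.844 -2.751
vertex 2.084 -2.046 -3.193
vertex 2.343 -1.525 -2.882
endloop
endfacet
facet normal -0.491 0.613 -0.619
outer loop
vertex 1.498 -1.317 -3.929
vertex 1.757 -0.795 -3.618
vertex 1.997 -1.126 -4.136
endloop
endfacet
facet normal -0.015 -0.716 -0.698
outer loop
vertex 1.498 -1.317 -3.929
vertex 1.997 -1.126 -4.136
vertex 2.084 -2.046 -3.193
endloop
endfacet
facet normal -0.017 -0.716 -0.697
outer loop
vertex 2.084 -2.046 -3.193
vertex 1.997 -1.126 -4.136
vertex 2.582 -1.855 -3.401
endloop
endfacet
facet normal 0.493 -0.613 0.617
outer loop
vertex 2.084 -2.046 -3.193
vertex 2.582 -1.855 -3.401
vertex 2.343 -1.525 -2.882
endloop
endfacet
facet normal -0.492 0.612 -0.619
outer loop
vertex 1.997 -1.126 -4.136
vertex 1.757 -0.795 -3.618
vertex 2.315 -0.686 -3.954
endloop
endfacet
facet normal 0.670 -0.187 -0.719
outer loop
vertex 1.997 -1.126 -4.136
vertex 2.315 -0.686 -3.954
vertex 2.582 -1.855 -3.401
endloop
endfacet
facet normal 0.671 -0.186 -0.718
outer loop
vertex 2.582 -1.855 -3.401
vertex 2.315 -0.686 -3.954
vertex 2.9 -1.416 -3.218
endloop
endfacet
facet normal 0.492 -0.614 0.617
outer loop
vertex 2.582 -1.855 -3.401
vertex 2.9 -1.416 -3.218
vertex 2.343 -1.525 -2.882
endloop
endfacet
facet normal -0.492 0.614 -0.618
outer loop
vertex 2.315 -0.686 -3.954
vertex 1.757 -0.795 -3.618
vertex 2.213 -0.329 -3.518
endloop
endfacet
facet normal 0.852 0.484 -0.197
outer loop
vertex 2.315 -0.686 -3.954
vertex 2.213 -0.329 -3.518
vertex 2.9 -1.416 -3.218
endloop
endfacet
facet normal 0.852 0.484 -0.200
outer loop
vertex 2.9 -1.416 -3.218
vertex 2.213 -0.329 -3.518
vertex 2.799 -1.058 -2.782
endloop
endfacet
facet normal 0.493 -0.613 0.618
outer loop
vertex 2.9 -1.416 -3.218
vertex 2.799 -1.058 -2.782
vertex 2.343 -1.525 -2.882
endloop
endfacet
facet normal -0.568 -0.555 -0.608
outer loop
vertex -1.493 1.894 -0.216
vertex -2.029 2.817 -0.558
vertex -0.113 2.135 -1.726
endloop
endfacet
facet normal 0.478 -0.824 0.305
outer loop
vertex 0.489 2.723 -1.082
vertex -1.493 1.894 -0.216
vertex -0.113 2.135 -1.726
endloop
endfacet
facet normal -0.568 -0.555 -0.607
outer loop
vertex -0.113 2.135 -1.726
vertex -2.029 2.817 -0.558
vertex -0.649 3.057 -2.068
endloop
endfacet
facet normal 0.670 0.117 -0.733
outer loop
vertex -0.649 3.057 -2.068
vertex 0.489 2.723 -1.082
vertex -0.113 2.135 -1.726
endloop
endfacet
facet normal -0.670 -0.117 0.733
outer loop
vertex -1.493 1.894 -0.216
vertex -1.427 3.405 0.086
vertex -2.029 2.817 -0.558
endloop
endfacet
facet normal 0.478 -0.823 0.306
outer loop
vertex -0.891 2.483 0.428
vertex -1.493 1.894 -0.216
vertex 0.489 2.723 -1.082
endloop
endfacet
facet normal -0.670 -0.117 0.733
outer loop
vertex -0.891 2.483 0.428
vertex -1.427 3.405 0.086
vertex -1.493 1.894 -0.216
endloop
endfacet
facet normal -0.478 0.824 -0.306
outer loop
vertex -2.029 2.817 -0.558
vertex -1.427 3.405 0.086
vertex -0.649 3.057 -2.068
endloop
endfacet
facet normal 0.670 0.117 -0.733
outer loop
vertex -0.047 3.646 -1.424
vertex 0.489 2.723 -1.082
vertex -0.649 3.057 -2.068
endloop
endfacet
facet normal -0.478 0.823 -0.306
outer loop
vertex -0.649 3.057 -2.068
vertex -1.427 3.405 0.086
vertex -0.047 3.646 -1.424
endloop
endfacet
facet normal 0.568 0.555 0.608
outer loop
vertex -0.047 3.646 -1.424
vertex -0.891 2.483 0.428
vertex 0.489 2.723 -1.082
endloop
endfacet
facet normal 0.568 0.555 0.608
outer loop
vertex -1.427 3.405 0.086
vertex -0.891 2.483 0.428
vertex -0.047 3.646 -1.424
endloop
endfacet

endsolid


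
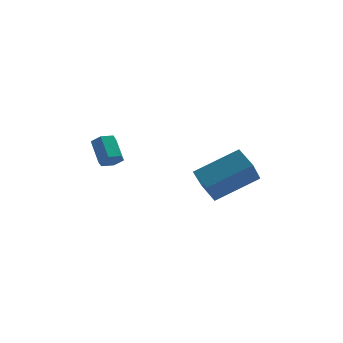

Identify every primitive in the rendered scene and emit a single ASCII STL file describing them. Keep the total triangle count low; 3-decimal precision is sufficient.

solid 
facet normal -0.827 -0.314 -0.465
outer loop
vertex 2.345 -0.611 0.395
vertex 1.776 0.116 0.916
vertex 2.609 0.439 -0.783
endloop
endfacet
facet normal 0.536 -0.686 -0.491
outer loop
vertex 4.364 1.104 0.204
vertex 2.345 -0.611 0.395
vertex 2.609 0.439 -0.783
endloop
endfacet
facet normal -0.828 -0.313 -0.465
outer loop
vertex 2.609 0.439 -0.783
vertex 1.776 0.116 0.916
vertex 2.04 1.167 -0.261
endloop
endfacet
facet normal 0.165 0.657 -0.736
outer loop
vertex 2.04 1.167 -0.261
vertex 4.364 1.104 0.204
vertex 2.609 0.439 -0.783
endloop
endfacet
facet normal -0.165 -0.657 0.736
outer loop
vertex 2.345 -0.611 0.395
vertex 3.531 0.781 1.903
vertex 1.776 0.116 0.916
endloop
endfacet
facet normal 0.536 -0.686 -0.492
outer loop
vertex 4.1 0.053 1.381
vertex 2.345 -0.611 0.395
vertex 4.364 1.104 0.204
endloop
endfacet
facet normal -0.165 -0.657 0.736
outer loop
vertex 4.1 0.053 1.381
vertex 3.531 0.781 1.903
vertex 2.345 -0.611 0.395
endloop
endfacet
facet normal -0.536 0.686 0.492
outer loop
vertex 1.776 0.116 0.916
vertex 3.531 0.781 1.903
vertex 2.04 1.167 -0.261
endloop
endfacet
facet normal 0.165 0.657 -0.736
outer loop
vertex 3.795 1.831 0.725
vertex 4.364 1.104 0.204
vertex 2.04 1.167 -0.261
endloop
endfacet
facet normal -0.536 0.686 0.492
outer loop
vertex 2.04 1.167 -0.261
vertex 3.531 0.781 1.903
vertex 3.795 1.831 0.725
endloop
endfacet
facet normal 0.827 0.314 0.466
outer loop
vertex 3.795 1.831 0.725
vertex 4.1 0.053 1.381
vertex 4.364 1.104 0.204
endloop
endfacet
facet normal 0.828 0.314 0.465
outer loop
vertex 3.531 0.781 1.903
vertex 4.1 0.053 1.381
vertex 3.795 1.831 0.725
endloop
endfacet
facet normal 0.320 -0.702 -0.637
outer loop
vertex -0.931 -0.679 2.023
vertex -1.331 -0.564 1.695
vertex -0.868 -0.31 1.648
endloop
endfacet
facet normal 0.940 0.151 0.307
outer loop
vertex -0.931 -0.679 2.023
vertex -0.868 -0.31 1.648
vertex -1.309 0.15 2.773
endloop
endfacet
facet normal 0.940 0.151 0.306
outer loop
vertex -1.309 0.15 2.773
vertex -0.868 -0.31 1.648
vertex -1.246 0.518 2.398
endloop
endfacet
facet normal -0.321 0.702 0.635
outer loop
vertex -1.309 0.15 2.773
vertex -1.246 0.518 2.398
vertex -1.709 0.264 2.445
endloop
endfacet
facet normal 0.321 -0.703 -0.634
outer loop
vertex -0.868 -0.31 1.648
vertex -1.331 -0.564 1.695
vertex -1.268 -0.196 1.319
endloop
endfacet
facet normal 0.572 0.678 -0.461
outer loop
vertex -0.868 -0.31 1.648
vertex -1.268 -0.196 1.319
vertex -1.246 0.518 2.398
endloop
endfacet
facet normal 0.573 0.678 -0.461
outer loop
vertex -1.246 0.518 2.398
vertex -1.268 -0.196 1.319
vertex -1.646 0.633 2.07
endloop
endfacet
facet normal -0.320 0.702 0.637
outer loop
vertex -1.246 0.518 2.398
vertex -1.646 0.633 2.07
vertex -1.709 0.264 2.445
endloop
endfacet
facet normal 0.320 -0.703 -0.635
outer loop
vertex -1.268 -0.196 1.319
vertex -1.331 -0.564 1.695
vertex -1.731 -0.45 1.367
endloop
endfacet
facet normal -0.368 0.526 -0.766
outer loop
vertex -1.268 -0.196 1.319
vertex -1.731 -0.45 1.367
vertex -1.646 0.633 2.07
endloop
endfacet
facet normal -0.367 0.527 -0.767
outer loop
vertex -1.646 0.633 2.07
vertex -1.731 -0.45 1.367
vertex -2.109 0.379 2.117
endloop
endfacet
facet normal -0.320 0.702 0.637
outer loop
vertex -1.646 0.633 2.07
vertex -2.109 0.379 2.117
vertex -1.709 0.264 2.445
endloop
endfacet
facet normal 0.321 -0.702 -0.635
outer loop
vertex -1.731 -0.45 1.367
vertex -1.331 -0.564 1.695
vertex -1.794 -0.818 1.742
endloop
endfacet
facet normal -0.940 -0.151 -0.306
outer loop
vertex -1.731 -0.45 1.367
vertex -1.794 -0.818 1.742
vertex -2.109 0.379 2.117
endloop
endfacet
facet normal -0.940 -0.151 -0.307
outer loop
vertex -2.109 0.379 2.117
vertex -1.794 -0.818 1.742
vertex -2.172 0.01 2.492
endloop
endfacet
facet normal -0.320 0.702 0.637
outer loop
vertex -2.109 0.379 2.117
vertex -2.172 0.01 2.492
vertex -1.709 0.264 2.445
endloop
endfacet
facet normal 0.320 -0.702 -0.637
outer loop
vertex -1.794 -0.818 1.742
vertex -1.331 -0.564 1.695
vertex -1.394 -0.933 2.07
endloop
endfacet
facet normal -0.573 -0.678 0.460
outer loop
vertex -1.794 -0.818 1.742
vertex -1.394 -0.933 2.07
vertex -2.172 0.01 2.492
endloop
endfacet
facet normal -0.572 -0.678 0.461
outer loop
vertex -2.172 0.01 2.492
vertex -1.394 -0.933 2.07
vertex -1.772 -0.104 2.821
endloop
endfacet
facet normal -0.321 0.703 0.634
outer loop
vertex -2.172 0.01 2.492
vertex -1.772 -0.104 2.821
vertex -1.709 0.264 2.445
endloop
endfacet
facet normal 0.320 -0.702 -0.637
outer loop
vertex -1.394 -0.933 2.07
vertex -1.331 -0.564 1.695
vertex -0.931 -0.679 2.023
endloop
endfacet
facet normal 0.367 -0.527 0.767
outer loop
vertex -1.394 -0.933 2.07
vertex -0.931 -0.679 2.023
vertex -1.772 -0.104 2.821
endloop
endfacet
facet normal 0.368 -0.526 0.767
outer loop
vertex -1.772 -0.104 2.821
vertex -0.931 -0.679 2.023
vertex -1.309 0.15 2.773
endloop
endfacet
facet normal -0.320 0.703 0.635
outer loop
vertex -1.772 -0.104 2.821
vertex -1.309 0.15 2.773
vertex -1.709 0.264 2.445
endloop
endfacet

endsolid


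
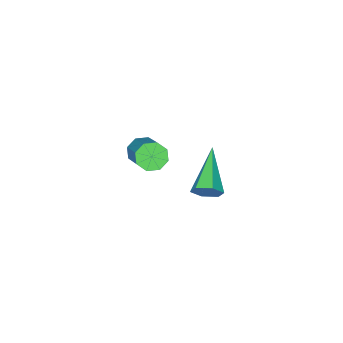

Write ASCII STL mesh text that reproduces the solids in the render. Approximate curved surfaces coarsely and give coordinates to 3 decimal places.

solid 
facet normal -0.451 -0.659 -0.602
outer loop
vertex -3.606 -0.268 -1.098
vertex -4.005 -0.399 -0.656
vertex -3.985 0.005 -1.113
endloop
endfacet
facet normal 0.373 0.473 -0.798
outer loop
vertex -3.606 -0.268 -1.098
vertex -3.985 0.005 -1.113
vertex -2.756 0.97 0.033
endloop
endfacet
facet normal 0.371 0.475 -0.798
outer loop
vertex -2.756 0.97 0.033
vertex -3.985 0.005 -1.113
vertex -3.135 1.243 0.019
endloop
endfacet
facet normal 0.452 0.658 0.602
outer loop
vertex -2.756 0.97 0.033
vertex -3.135 1.243 0.019
vertex -3.155 0.839 0.476
endloop
endfacet
facet normal -0.453 -0.658 -0.602
outer loop
vertex -3.985 0.005 -1.113
vertex -4.005 -0.399 -0.656
vertex -4.375 0.041 -0.859
endloop
endfacet
facet normal -0.312 0.749 -0.585
outer loop
vertex -3.985 0.005 -1.113
vertex -4.375 0.041 -0.859
vertex -3.135 1.243 0.019
endloop
endfacet
facet normal -0.311 0.749 -0.586
outer loop
vertex -3.135 1.243 0.019
vertex -4.375 0.041 -0.859
vertex -3.525 1.279 0.272
endloop
endfacet
facet normal 0.451 0.659 0.602
outer loop
vertex -3.135 1.243 0.019
vertex -3.525 1.279 0.272
vertex -3.155 0.839 0.476
endloop
endfacet
facet normal -0.452 -0.658 -0.602
outer loop
vertex -4.375 0.041 -0.859
vertex -4.005 -0.399 -0.656
vertex -4.549 -0.18 -0.487
endloop
endfacet
facet normal -0.810 0.585 -0.031
outer loop
vertex -4.375 0.041 -0.859
vertex -4.549 -0.18 -0.487
vertex -3.525 1.279 0.272
endloop
endfacet
facet normal -0.810 0.585 -0.031
outer loop
vertex -3.525 1.279 0.272
vertex -4.549 -0.18 -0.487
vertex -3.699 1.058 0.645
endloop
endfacet
facet normal 0.452 0.659 0.601
outer loop
vertex -3.525 1.279 0.272
vertex -3.699 1.058 0.645
vertex -3.155 0.839 0.476
endloop
endfacet
facet normal -0.452 -0.658 -0.602
outer loop
vertex -4.549 -0.18 -0.487
vertex -4.005 -0.399 -0.656
vertex -4.404 -0.53 -0.213
endloop
endfacet
facet normal -0.836 0.078 0.543
outer loop
vertex -4.549 -0.18 -0.487
vertex -4.404 -0.53 -0.213
vertex -3.699 1.058 0.645
endloop
endfacet
facet normal -0.836 0.078 0.543
outer loop
vertex -3.699 1.058 0.645
vertex -4.404 -0.53 -0.213
vertex -3.554 0.708 0.918
endloop
endfacet
facet normal 0.452 0.657 0.603
outer loop
vertex -3.699 1.058 0.645
vertex -3.554 0.708 0.918
vertex -3.155 0.839 0.476
endloop
endfacet
facet normal -0.452 -0.658 -0.602
outer loop
vertex -4.404 -0.53 -0.213
vertex -4.005 -0.399 -0.656
vertex -4.025 -0.803 -0.199
endloop
endfacet
facet normal -0.371 -0.474 0.798
outer loop
vertex -4.404 -0.53 -0.213
vertex -4.025 -0.803 -0.199
vertex -3.554 0.708 0.918
endloop
endfacet
facet normal -0.373 -0.474 0.798
outer loop
vertex -3.554 0.708 0.918
vertex -4.025 -0.803 -0.199
vertex -3.175 0.435 0.933
endloop
endfacet
facet normal 0.451 0.659 0.602
outer loop
vertex -3.554 0.708 0.918
vertex -3.175 0.435 0.933
vertex -3.155 0.839 0.476
endloop
endfacet
facet normal -0.451 -0.659 -0.602
outer loop
vertex -4.025 -0.803 -0.199
vertex -4.005 -0.399 -0.656
vertex -3.635 -0.839 -0.452
endloop
endfacet
facet normal 0.311 -0.749 0.586
outer loop
vertex -4.025 -0.803 -0.199
vertex -3.635 -0.839 -0.452
vertex -3.175 0.435 0.933
endloop
endfacet
facet normal 0.312 -0.749 0.585
outer loop
vertex -3.175 0.435 0.933
vertex -3.635 -0.839 -0.452
vertex -2.785 0.399 0.679
endloop
endfacet
facet normal 0.453 0.658 0.602
outer loop
vertex -3.175 0.435 0.933
vertex -2.785 0.399 0.679
vertex -3.155 0.839 0.476
endloop
endfacet
facet normal -0.452 -0.659 -0.601
outer loop
vertex -3.635 -0.839 -0.452
vertex -4.005 -0.399 -0.656
vertex -3.461 -0.618 -0.825
endloop
endfacet
facet normal 0.810 -0.585 0.031
outer loop
vertex -3.635 -0.839 -0.452
vertex -3.461 -0.618 -0.825
vertex -2.785 0.399 0.679
endloop
endfacet
facet normal 0.810 -0.585 0.031
outer loop
vertex -2.785 0.399 0.679
vertex -3.461 -0.618 -0.825
vertex -2.611 0.62 0.307
endloop
endfacet
facet normal 0.452 0.658 0.602
outer loop
vertex -2.785 0.399 0.679
vertex -2.611 0.62 0.307
vertex -3.155 0.839 0.476
endloop
endfacet
facet normal -0.452 -0.657 -0.603
outer loop
vertex -3.461 -0.618 -0.825
vertex -4.005 -0.399 -0.656
vertex -3.606 -0.268 -1.098
endloop
endfacet
facet normal 0.836 -0.077 -0.543
outer loop
vertex -3.461 -0.618 -0.825
vertex -3.606 -0.268 -1.098
vertex -2.611 0.62 0.307
endloop
endfacet
facet normal 0.836 -0.078 -0.543
outer loop
vertex -2.611 0.62 0.307
vertex -3.606 -0.268 -1.098
vertex -2.756 0.97 0.033
endloop
endfacet
facet normal 0.452 0.658 0.602
outer loop
vertex -2.611 0.62 0.307
vertex -2.756 0.97 0.033
vertex -3.155 0.839 0.476
endloop
endfacet
facet normal 0.725 0.532 -0.437
outer loop
vertex -1.678 4.231 2.152
vertex -2.046 4.405 1.753
vertex -1.98 4.708 2.232
endloop
endfacet
facet normal 0.240 -0.011 0.971
outer loop
vertex -1.678 4.231 2.152
vertex -1.98 4.708 2.232
vertex -3.394 3.415 2.567
endloop
endfacet
facet normal 0.725 0.532 -0.437
outer loop
vertex -1.98 4.708 2.232
vertex -2.046 4.405 1.753
vertex -2.348 4.882 1.833
endloop
endfacet
facet normal -0.417 0.627 0.658
outer loop
vertex -1.98 4.708 2.232
vertex -2.348 4.882 1.833
vertex -3.394 3.415 2.567
endloop
endfacet
facet normal 0.725 0.532 -0.437
outer loop
vertex -2.348 4.882 1.833
vertex -2.046 4.405 1.753
vertex -2.414 4.579 1.354
endloop
endfacet
facet normal -0.842 0.500 -0.200
outer loop
vertex -2.348 4.882 1.833
vertex -2.414 4.579 1.354
vertex -3.394 3.415 2.567
endloop
endfacet
facet normal 0.725 0.532 -0.437
outer loop
vertex -2.414 4.579 1.354
vertex -2.046 4.405 1.753
vertex -2.112 4.102 1.275
endloop
endfacet
facet normal -0.611 -0.263 -0.746
outer loop
vertex -2.414 4.579 1.354
vertex -2.112 4.102 1.275
vertex -3.394 3.415 2.567
endloop
endfacet
facet normal 0.725 0.532 -0.437
outer loop
vertex -2.112 4.102 1.275
vertex -2.046 4.405 1.753
vertex -1.744 3.928 1.674
endloop
endfacet
facet normal 0.045 -0.900 -0.434
outer loop
vertex -2.112 4.102 1.275
vertex -1.744 3.928 1.674
vertex -3.394 3.415 2.567
endloop
endfacet
facet normal 0.725 0.532 -0.437
outer loop
vertex -1.744 3.928 1.674
vertex -2.046 4.405 1.753
vertex -1.678 4.231 2.152
endloop
endfacet
facet normal 0.471 -0.773 0.425
outer loop
vertex -1.744 3.928 1.674
vertex -1.678 4.231 2.152
vertex -3.394 3.415 2.567
endloop
endfacet

endsolid


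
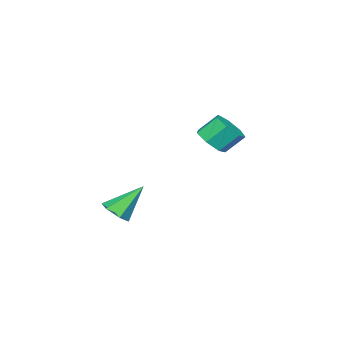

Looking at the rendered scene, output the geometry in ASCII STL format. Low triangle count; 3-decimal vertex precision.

solid 
facet normal 0.515 -0.423 -0.746
outer loop
vertex 3.342 -1.978 -1.989
vertex 2.642 -1.952 -2.487
vertex 3.191 -1.29 -2.483
endloop
endfacet
facet normal 0.622 0.542 0.565
outer loop
vertex 3.342 -1.978 -1.989
vertex 3.191 -1.29 -2.483
vertex 1.538 -1.048 -0.893
endloop
endfacet
facet normal 0.516 -0.423 -0.745
outer loop
vertex 3.191 -1.29 -2.483
vertex 2.642 -1.952 -2.487
vertex 2.491 -1.265 -2.982
endloop
endfacet
facet normal 0.082 0.994 -0.066
outer loop
vertex 3.191 -1.29 -2.483
vertex 2.491 -1.265 -2.982
vertex 1.538 -1.048 -0.893
endloop
endfacet
facet normal 0.515 -0.424 -0.745
outer loop
vertex 2.491 -1.265 -2.982
vertex 2.642 -1.952 -2.487
vertex 1.942 -1.926 -2.986
endloop
endfacet
facet normal -0.709 0.591 -0.385
outer loop
vertex 2.491 -1.265 -2.982
vertex 1.942 -1.926 -2.986
vertex 1.538 -1.048 -0.893
endloop
endfacet
facet normal 0.516 -0.423 -0.745
outer loop
vertex 1.942 -1.926 -2.986
vertex 2.642 -1.952 -2.487
vertex 2.092 -2.614 -2.492
endloop
endfacet
facet normal -0.962 -0.264 -0.075
outer loop
vertex 1.942 -1.926 -2.986
vertex 2.092 -2.614 -2.492
vertex 1.538 -1.048 -0.893
endloop
endfacet
facet normal 0.516 -0.423 -0.745
outer loop
vertex 2.092 -2.614 -2.492
vertex 2.642 -1.952 -2.487
vertex 2.792 -2.64 -1.993
endloop
endfacet
facet normal -0.422 -0.716 0.555
outer loop
vertex 2.092 -2.614 -2.492
vertex 2.792 -2.64 -1.993
vertex 1.538 -1.048 -0.893
endloop
endfacet
facet normal 0.515 -0.423 -0.746
outer loop
vertex 2.792 -2.64 -1.993
vertex 2.642 -1.952 -2.487
vertex 3.342 -1.978 -1.989
endloop
endfacet
facet normal 0.370 -0.313 0.875
outer loop
vertex 2.792 -2.64 -1.993
vertex 3.342 -1.978 -1.989
vertex 1.538 -1.048 -0.893
endloop
endfacet
facet normal 0.426 -0.553 -0.716
outer loop
vertex -2.906 0.413 0.413
vertex -3.413 -0.408 0.745
vertex -3.7 0.277 0.045
endloop
endfacet
facet normal 0.120 0.819 -0.561
outer loop
vertex -2.906 0.413 0.413
vertex -3.7 0.277 0.045
vertex -3.521 1.209 1.444
endloop
endfacet
facet normal 0.120 0.819 -0.561
outer loop
vertex -3.521 1.209 1.444
vertex -3.7 0.277 0.045
vertex -4.314 1.073 1.076
endloop
endfacet
facet normal -0.427 0.552 0.716
outer loop
vertex -3.521 1.209 1.444
vertex -4.314 1.073 1.076
vertex -4.027 0.388 1.775
endloop
endfacet
facet normal 0.427 -0.553 -0.716
outer loop
vertex -3.7 0.277 0.045
vertex -3.413 -0.408 0.745
vertex -4.277 -0.375 0.204
endloop
endfacet
facet normal -0.627 0.390 -0.674
outer loop
vertex -3.7 0.277 0.045
vertex -4.277 -0.375 0.204
vertex -4.314 1.073 1.076
endloop
endfacet
facet normal -0.626 0.390 -0.675
outer loop
vertex -4.314 1.073 1.076
vertex -4.277 -0.375 0.204
vertex -4.892 0.421 1.235
endloop
endfacet
facet normal -0.426 0.552 0.716
outer loop
vertex -4.314 1.073 1.076
vertex -4.892 0.421 1.235
vertex -4.027 0.388 1.775
endloop
endfacet
facet normal 0.427 -0.553 -0.716
outer loop
vertex -4.277 -0.375 0.204
vertex -3.413 -0.408 0.745
vertex -4.203 -1.051 0.77
endloop
endfacet
facet normal -0.900 -0.333 -0.280
outer loop
vertex -4.277 -0.375 0.204
vertex -4.203 -1.051 0.77
vertex -4.892 0.421 1.235
endloop
endfacet
facet normal -0.900 -0.333 -0.280
outer loop
vertex -4.892 0.421 1.235
vertex -4.203 -1.051 0.77
vertex -4.818 -0.256 1.801
endloop
endfacet
facet normal -0.426 0.552 0.716
outer loop
vertex -4.892 0.421 1.235
vertex -4.818 -0.256 1.801
vertex -4.027 0.388 1.775
endloop
endfacet
facet normal 0.427 -0.553 -0.716
outer loop
vertex -4.203 -1.051 0.77
vertex -3.413 -0.408 0.745
vertex -3.535 -1.243 1.317
endloop
endfacet
facet normal -0.497 -0.805 0.324
outer loop
vertex -4.203 -1.051 0.77
vertex -3.535 -1.243 1.317
vertex -4.818 -0.256 1.801
endloop
endfacet
facet normal -0.497 -0.805 0.325
outer loop
vertex -4.818 -0.256 1.801
vertex -3.535 -1.243 1.317
vertex -4.149 -0.448 2.348
endloop
endfacet
facet normal -0.427 0.553 0.716
outer loop
vertex -4.818 -0.256 1.801
vertex -4.149 -0.448 2.348
vertex -4.027 0.388 1.775
endloop
endfacet
facet normal 0.427 -0.553 -0.716
outer loop
vertex -3.535 -1.243 1.317
vertex -3.413 -0.408 0.745
vertex -2.774 -0.806 1.433
endloop
endfacet
facet normal 0.281 -0.672 0.685
outer loop
vertex -3.535 -1.243 1.317
vertex -2.774 -0.806 1.433
vertex -4.149 -0.448 2.348
endloop
endfacet
facet normal 0.281 -0.672 0.685
outer loop
vertex -4.149 -0.448 2.348
vertex -2.774 -0.806 1.433
vertex -3.388 -0.011 2.464
endloop
endfacet
facet normal -0.427 0.553 0.716
outer loop
vertex -4.149 -0.448 2.348
vertex -3.388 -0.011 2.464
vertex -4.027 0.388 1.775
endloop
endfacet
facet normal 0.427 -0.553 -0.716
outer loop
vertex -2.774 -0.806 1.433
vertex -3.413 -0.408 0.745
vertex -2.494 -0.069 1.031
endloop
endfacet
facet normal 0.847 -0.033 0.530
outer loop
vertex -2.774 -0.806 1.433
vertex -2.494 -0.069 1.031
vertex -3.388 -0.011 2.464
endloop
endfacet
facet normal 0.847 -0.032 0.530
outer loop
vertex -3.388 -0.011 2.464
vertex -2.494 -0.069 1.031
vertex -3.109 0.727 2.062
endloop
endfacet
facet normal -0.428 0.552 0.716
outer loop
vertex -3.388 -0.011 2.464
vertex -3.109 0.727 2.062
vertex -4.027 0.388 1.775
endloop
endfacet
facet normal 0.427 -0.553 -0.716
outer loop
vertex -2.494 -0.069 1.031
vertex -3.413 -0.408 0.745
vertex -2.906 0.413 0.413
endloop
endfacet
facet normal 0.775 0.631 -0.025
outer loop
vertex -2.494 -0.069 1.031
vertex -2.906 0.413 0.413
vertex -3.109 0.727 2.062
endloop
endfacet
facet normal 0.775 0.631 -0.025
outer loop
vertex -3.109 0.727 2.062
vertex -2.906 0.413 0.413
vertex -3.521 1.209 1.444
endloop
endfacet
facet normal -0.428 0.552 0.716
outer loop
vertex -3.109 0.727 2.062
vertex -3.521 1.209 1.444
vertex -4.027 0.388 1.775
endloop
endfacet

endsolid


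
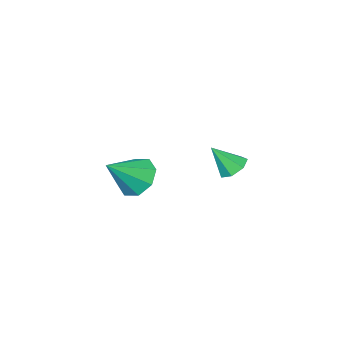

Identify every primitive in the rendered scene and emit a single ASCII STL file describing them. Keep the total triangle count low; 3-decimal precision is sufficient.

solid 
facet normal -0.481 0.390 -0.786
outer loop
vertex -1.95 -3.404 -4.06
vertex -2.601 -3.35 -3.635
vertex -2.032 -2.824 -3.722
endloop
endfacet
facet normal 0.989 0.149 -0.015
outer loop
vertex -1.95 -3.404 -4.06
vertex -2.032 -2.824 -3.722
vertex -1.839 -3.97 -2.385
endloop
endfacet
facet normal -0.480 0.389 -0.786
outer loop
vertex -2.032 -2.824 -3.722
vertex -2.601 -3.35 -3.635
vertex -2.544 -2.64 -3.318
endloop
endfacet
facet normal 0.602 0.647 0.468
outer loop
vertex -2.032 -2.824 -3.722
vertex -2.544 -2.64 -3.318
vertex -1.839 -3.97 -2.385
endloop
endfacet
facet normal -0.480 0.389 -0.786
outer loop
vertex -2.544 -2.64 -3.318
vertex -2.601 -3.35 -3.635
vertex -3.099 -2.991 -3.153
endloop
endfacet
facet normal -0.092 0.539 0.837
outer loop
vertex -2.544 -2.64 -3.318
vertex -3.099 -2.991 -3.153
vertex -1.839 -3.97 -2.385
endloop
endfacet
facet normal -0.480 0.390 -0.786
outer loop
vertex -3.099 -2.991 -3.153
vertex -2.601 -3.35 -3.635
vertex -3.279 -3.612 -3.351
endloop
endfacet
facet normal -0.571 -0.095 0.816
outer loop
vertex -3.099 -2.991 -3.153
vertex -3.279 -3.612 -3.351
vertex -1.839 -3.97 -2.385
endloop
endfacet
facet normal -0.480 0.391 -0.785
outer loop
vertex -3.279 -3.612 -3.351
vertex -2.601 -3.35 -3.635
vertex -2.95 -4.036 -3.763
endloop
endfacet
facet normal -0.474 -0.775 0.419
outer loop
vertex -3.279 -3.612 -3.351
vertex -2.95 -4.036 -3.763
vertex -1.839 -3.97 -2.385
endloop
endfacet
facet normal -0.479 0.390 -0.786
outer loop
vertex -2.95 -4.036 -3.763
vertex -2.601 -3.35 -3.635
vertex -2.358 -3.944 -4.078
endloop
endfacet
facet normal 0.125 -0.991 -0.054
outer loop
vertex -2.95 -4.036 -3.763
vertex -2.358 -3.944 -4.078
vertex -1.839 -3.97 -2.385
endloop
endfacet
facet normal -0.481 0.389 -0.786
outer loop
vertex -2.358 -3.944 -4.078
vertex -2.601 -3.35 -3.635
vertex -1.95 -3.404 -4.06
endloop
endfacet
facet normal 0.777 -0.579 -0.247
outer loop
vertex -2.358 -3.944 -4.078
vertex -1.95 -3.404 -4.06
vertex -1.839 -3.97 -2.385
endloop
endfacet
facet normal -0.765 0.092 -0.638
outer loop
vertex 2.901 -3.083 -3.035
vertex 2.368 -3.861 -2.508
vertex 2.429 -2.786 -2.426
endloop
endfacet
facet normal 0.614 0.784 0.094
outer loop
vertex 2.901 -3.083 -3.035
vertex 2.429 -2.786 -2.426
vertex 3.852 -4.039 -1.272
endloop
endfacet
facet normal -0.765 0.092 -0.637
outer loop
vertex 2.429 -2.786 -2.426
vertex 2.368 -3.861 -2.508
vertex 1.921 -3.118 -1.864
endloop
endfacet
facet normal 0.178 0.768 0.615
outer loop
vertex 2.429 -2.786 -2.426
vertex 1.921 -3.118 -1.864
vertex 3.852 -4.039 -1.272
endloop
endfacet
facet normal -0.765 0.092 -0.638
outer loop
vertex 1.921 -3.118 -1.864
vertex 2.368 -3.861 -2.508
vertex 1.675 -3.885 -1.68
endloop
endfacet
facet normal -0.158 0.278 0.948
outer loop
vertex 1.921 -3.118 -1.864
vertex 1.675 -3.885 -1.68
vertex 3.852 -4.039 -1.272
endloop
endfacet
facet normal -0.765 0.092 -0.638
outer loop
vertex 1.675 -3.885 -1.68
vertex 2.368 -3.861 -2.508
vertex 1.835 -4.638 -1.981
endloop
endfacet
facet normal -0.196 -0.400 0.895
outer loop
vertex 1.675 -3.885 -1.68
vertex 1.835 -4.638 -1.981
vertex 3.852 -4.039 -1.272
endloop
endfacet
facet normal -0.765 0.093 -0.637
outer loop
vertex 1.835 -4.638 -1.981
vertex 2.368 -3.861 -2.508
vertex 2.307 -4.936 -2.591
endloop
endfacet
facet normal 0.085 -0.868 0.490
outer loop
vertex 1.835 -4.638 -1.981
vertex 2.307 -4.936 -2.591
vertex 3.852 -4.039 -1.272
endloop
endfacet
facet normal -0.765 0.093 -0.638
outer loop
vertex 2.307 -4.936 -2.591
vertex 2.368 -3.861 -2.508
vertex 2.815 -4.604 -3.152
endloop
endfacet
facet normal 0.522 -0.852 -0.032
outer loop
vertex 2.307 -4.936 -2.591
vertex 2.815 -4.604 -3.152
vertex 3.852 -4.039 -1.272
endloop
endfacet
facet normal -0.765 0.092 -0.637
outer loop
vertex 2.815 -4.604 -3.152
vertex 2.368 -3.861 -2.508
vertex 3.061 -3.836 -3.336
endloop
endfacet
facet normal 0.858 -0.362 -0.364
outer loop
vertex 2.815 -4.604 -3.152
vertex 3.061 -3.836 -3.336
vertex 3.852 -4.039 -1.272
endloop
endfacet
facet normal -0.765 0.092 -0.637
outer loop
vertex 3.061 -3.836 -3.336
vertex 2.368 -3.861 -2.508
vertex 2.901 -3.083 -3.035
endloop
endfacet
facet normal 0.896 0.315 -0.312
outer loop
vertex 3.061 -3.836 -3.336
vertex 2.901 -3.083 -3.035
vertex 3.852 -4.039 -1.272
endloop
endfacet

endsolid


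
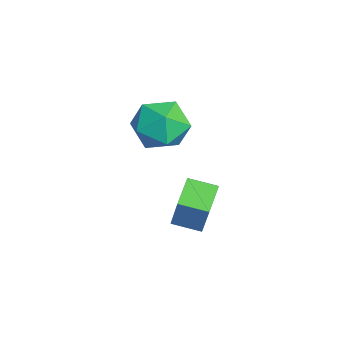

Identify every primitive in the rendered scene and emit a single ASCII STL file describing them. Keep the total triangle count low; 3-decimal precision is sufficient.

solid 
facet normal -0.714 -0.600 0.361
outer loop
vertex -0.826 -4.028 1.284
vertex -0.272 -4.925 0.889
vertex -0.063 -4.548 1.928
endloop
endfacet
facet normal -0.650 -0.012 0.760
outer loop
vertex -0.826 -4.028 1.284
vertex -0.063 -4.548 1.928
vertex -0.109 -3.424 1.906
endloop
endfacet
facet normal -0.760 0.554 0.339
outer loop
vertex -0.826 -4.028 1.284
vertex -0.109 -3.424 1.906
vertex -0.346 -3.106 0.853
endloop
endfacet
facet normal -0.893 0.315 -0.321
outer loop
vertex -0.826 -4.028 1.284
vertex -0.346 -3.106 0.853
vertex -0.447 -4.034 0.224
endloop
endfacet
facet normal -0.864 -0.399 -0.307
outer loop
vertex -0.826 -4.028 1.284
vertex -0.447 -4.034 0.224
vertex -0.272 -4.925 0.889
endloop
endfacet
facet normal 0.021 0.020 1.000
outer loop
vertex -0.109 -3.424 1.906
vertex -0.063 -4.548 1.928
vertex 0.887 -3.946 1.896
endloop
endfacet
facet normal -0.082 -0.932 0.354
outer loop
vertex -0.063 -4.548 1.928
vertex -0.272 -4.925 0.889
vertex 0.786 -4.874 1.267
endloop
endfacet
facet normal -0.325 -0.606 -0.726
outer loop
vertex -0.272 -4.925 0.889
vertex -0.447 -4.034 0.224
vertex 0.549 -4.556 0.214
endloop
endfacet
facet normal -0.373 0.548 -0.749
outer loop
vertex -0.447 -4.034 0.224
vertex -0.346 -3.106 0.853
vertex 0.503 -3.432 0.192
endloop
endfacet
facet normal -0.159 0.935 0.318
outer loop
vertex -0.346 -3.106 0.853
vertex -0.109 -3.424 1.906
vertex 0.712 -3.055 1.231
endloop
endfacet
facet normal 0.893 -0.315 0.321
outer loop
vertex 1.266 -3.952 0.836
vertex 0.887 -3.946 1.896
vertex 0.786 -4.874 1.267
endloop
endfacet
facet normal 0.760 -0.554 -0.339
outer loop
vertex 1.266 -3.952 0.836
vertex 0.786 -4.874 1.267
vertex 0.549 -4.556 0.214
endloop
endfacet
facet normal 0.650 0.012 -0.760
outer loop
vertex 1.266 -3.952 0.836
vertex 0.549 -4.556 0.214
vertex 0.503 -3.432 0.192
endloop
endfacet
facet normal 0.714 0.600 -0.361
outer loop
vertex 1.266 -3.952 0.836
vertex 0.503 -3.432 0.192
vertex 0.712 -3.055 1.231
endloop
endfacet
facet normal 0.864 0.399 0.307
outer loop
vertex 1.266 -3.952 0.836
vertex 0.712 -3.055 1.231
vertex 0.887 -3.946 1.896
endloop
endfacet
facet normal 0.373 -0.548 0.749
outer loop
vertex 0.786 -4.874 1.267
vertex 0.887 -3.946 1.896
vertex -0.063 -4.548 1.928
endloop
endfacet
facet normal 0.159 -0.935 -0.318
outer loop
vertex 0.549 -4.556 0.214
vertex 0.786 -4.874 1.267
vertex -0.272 -4.925 0.889
endloop
endfacet
facet normal -0.021 -0.020 -1.000
outer loop
vertex 0.503 -3.432 0.192
vertex 0.549 -4.556 0.214
vertex -0.447 -4.034 0.224
endloop
endfacet
facet normal 0.082 0.932 -0.354
outer loop
vertex 0.712 -3.055 1.231
vertex 0.503 -3.432 0.192
vertex -0.346 -3.106 0.853
endloop
endfacet
facet normal 0.325 0.606 0.726
outer loop
vertex 0.887 -3.946 1.896
vertex 0.712 -3.055 1.231
vertex -0.109 -3.424 1.906
endloop
endfacet
facet normal -0.858 0.416 0.301
outer loop
vertex 0.522 -3.144 -1.524
vertex 0.916 -2.156 -1.765
vertex -0.054 -3.272 -2.989
endloop
endfacet
facet normal -0.361 -0.906 0.221
outer loop
vertex 1.044 -3.804 -3.375
vertex 0.522 -3.144 -1.524
vertex -0.054 -3.272 -2.989
endloop
endfacet
facet normal -0.858 0.415 0.302
outer loop
vertex -0.054 -3.272 -2.989
vertex 0.916 -2.156 -1.765
vertex 0.339 -2.284 -3.23
endloop
endfacet
facet normal -0.365 -0.081 -0.927
outer loop
vertex 0.339 -2.284 -3.23
vertex 1.044 -3.804 -3.375
vertex -0.054 -3.272 -2.989
endloop
endfacet
facet normal 0.365 0.081 0.927
outer loop
vertex 0.522 -3.144 -1.524
vertex 2.014 -2.688 -2.151
vertex 0.916 -2.156 -1.765
endloop
endfacet
facet normal -0.361 -0.906 0.221
outer loop
vertex 1.621 -3.676 -1.91
vertex 0.522 -3.144 -1.524
vertex 1.044 -3.804 -3.375
endloop
endfacet
facet normal 0.365 0.081 0.927
outer loop
vertex 1.621 -3.676 -1.91
vertex 2.014 -2.688 -2.151
vertex 0.522 -3.144 -1.524
endloop
endfacet
facet normal 0.361 0.906 -0.221
outer loop
vertex 0.916 -2.156 -1.765
vertex 2.014 -2.688 -2.151
vertex 0.339 -2.284 -3.23
endloop
endfacet
facet normal -0.365 -0.081 -0.928
outer loop
vertex 1.438 -2.816 -3.616
vertex 1.044 -3.804 -3.375
vertex 0.339 -2.284 -3.23
endloop
endfacet
facet normal 0.361 0.906 -0.221
outer loop
vertex 0.339 -2.284 -3.23
vertex 2.014 -2.688 -2.151
vertex 1.438 -2.816 -3.616
endloop
endfacet
facet normal 0.858 -0.416 -0.302
outer loop
vertex 1.438 -2.816 -3.616
vertex 1.621 -3.676 -1.91
vertex 1.044 -3.804 -3.375
endloop
endfacet
facet normal 0.858 -0.415 -0.301
outer loop
vertex 2.014 -2.688 -2.151
vertex 1.621 -3.676 -1.91
vertex 1.438 -2.816 -3.616
endloop
endfacet

endsolid


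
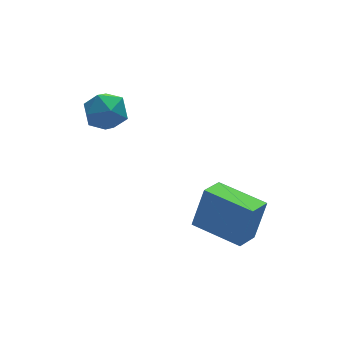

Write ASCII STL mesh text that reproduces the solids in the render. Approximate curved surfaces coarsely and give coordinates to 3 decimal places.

solid 
facet normal -0.221 0.772 0.596
outer loop
vertex -2.801 0.756 2.802
vertex -2.421 0.269 3.574
vertex -1.844 0.856 3.027
endloop
endfacet
facet normal -0.087 0.994 -0.070
outer loop
vertex -2.801 0.756 2.802
vertex -1.844 0.856 3.027
vertex -2.122 0.765 2.084
endloop
endfacet
facet normal -0.546 0.666 -0.508
outer loop
vertex -2.801 0.756 2.802
vertex -2.122 0.765 2.084
vertex -2.872 0.122 2.047
endloop
endfacet
facet normal -0.964 0.242 -0.113
outer loop
vertex -2.801 0.756 2.802
vertex -2.872 0.122 2.047
vertex -3.057 -0.185 2.968
endloop
endfacet
facet normal -0.762 0.308 0.569
outer loop
vertex -2.801 0.756 2.802
vertex -3.057 -0.185 2.968
vertex -2.421 0.269 3.574
endloop
endfacet
facet normal 0.571 0.784 -0.244
outer loop
vertex -2.122 0.765 2.084
vertex -1.844 0.856 3.027
vertex -1.323 0.285 2.412
endloop
endfacet
facet normal 0.355 0.426 0.832
outer loop
vertex -1.844 0.856 3.027
vertex -2.421 0.269 3.574
vertex -1.508 -0.022 3.333
endloop
endfacet
facet normal -0.520 -0.326 0.790
outer loop
vertex -2.421 0.269 3.574
vertex -3.057 -0.185 2.968
vertex -2.258 -0.665 3.296
endloop
endfacet
facet normal -0.845 -0.433 -0.314
outer loop
vertex -3.057 -0.185 2.968
vertex -2.872 0.122 2.047
vertex -2.536 -0.756 2.353
endloop
endfacet
facet normal -0.170 0.254 -0.952
outer loop
vertex -2.872 0.122 2.047
vertex -2.122 0.765 2.084
vertex -1.959 -0.169 1.806
endloop
endfacet
facet normal 0.964 -0.242 0.113
outer loop
vertex -1.579 -0.656 2.578
vertex -1.323 0.285 2.412
vertex -1.508 -0.022 3.333
endloop
endfacet
facet normal 0.546 -0.666 0.508
outer loop
vertex -1.579 -0.656 2.578
vertex -1.508 -0.022 3.333
vertex -2.258 -0.665 3.296
endloop
endfacet
facet normal 0.087 -0.994 0.070
outer loop
vertex -1.579 -0.656 2.578
vertex -2.258 -0.665 3.296
vertex -2.536 -0.756 2.353
endloop
endfacet
facet normal 0.221 -0.772 -0.596
outer loop
vertex -1.579 -0.656 2.578
vertex -2.536 -0.756 2.353
vertex -1.959 -0.169 1.806
endloop
endfacet
facet normal 0.762 -0.308 -0.569
outer loop
vertex -1.579 -0.656 2.578
vertex -1.959 -0.169 1.806
vertex -1.323 0.285 2.412
endloop
endfacet
facet normal 0.845 0.433 0.314
outer loop
vertex -1.508 -0.022 3.333
vertex -1.323 0.285 2.412
vertex -1.844 0.856 3.027
endloop
endfacet
facet normal 0.170 -0.254 0.952
outer loop
vertex -2.258 -0.665 3.296
vertex -1.508 -0.022 3.333
vertex -2.421 0.269 3.574
endloop
endfacet
facet normal -0.571 -0.784 0.244
outer loop
vertex -2.536 -0.756 2.353
vertex -2.258 -0.665 3.296
vertex -3.057 -0.185 2.968
endloop
endfacet
facet normal -0.355 -0.426 -0.832
outer loop
vertex -1.959 -0.169 1.806
vertex -2.536 -0.756 2.353
vertex -2.872 0.122 2.047
endloop
endfacet
facet normal 0.520 0.326 -0.790
outer loop
vertex -1.323 0.285 2.412
vertex -1.959 -0.169 1.806
vertex -2.122 0.765 2.084
endloop
endfacet
facet normal -0.775 -0.540 0.328
outer loop
vertex 1.655 -4.961 -0.682
vertex 0.48 -3.149 -0.478
vertex 1.057 -5.154 -2.412
endloop
endfacet
facet normal 0.542 -0.835 -0.094
outer loop
vertex 1.98 -4.511 -2.802
vertex 1.655 -4.961 -0.682
vertex 1.057 -5.154 -2.412
endloop
endfacet
facet normal -0.775 -0.540 0.328
outer loop
vertex 1.057 -5.154 -2.412
vertex 0.48 -3.149 -0.478
vertex -0.118 -3.341 -2.207
endloop
endfacet
facet normal -0.325 -0.104 -0.940
outer loop
vertex -0.118 -3.341 -2.207
vertex 1.98 -4.511 -2.802
vertex 1.057 -5.154 -2.412
endloop
endfacet
facet normal 0.324 0.105 0.940
outer loop
vertex 1.655 -4.961 -0.682
vertex 1.403 -2.506 -0.868
vertex 0.48 -3.149 -0.478
endloop
endfacet
facet normal 0.541 -0.836 -0.094
outer loop
vertex 2.578 -4.319 -1.073
vertex 1.655 -4.961 -0.682
vertex 1.98 -4.511 -2.802
endloop
endfacet
facet normal 0.325 0.105 0.940
outer loop
vertex 2.578 -4.319 -1.073
vertex 1.403 -2.506 -0.868
vertex 1.655 -4.961 -0.682
endloop
endfacet
facet normal -0.542 0.835 0.095
outer loop
vertex 0.48 -3.149 -0.478
vertex 1.403 -2.506 -0.868
vertex -0.118 -3.341 -2.207
endloop
endfacet
facet normal -0.325 -0.105 -0.940
outer loop
vertex 0.805 -2.699 -2.598
vertex 1.98 -4.511 -2.802
vertex -0.118 -3.341 -2.207
endloop
endfacet
facet normal -0.541 0.836 0.094
outer loop
vertex -0.118 -3.341 -2.207
vertex 1.403 -2.506 -0.868
vertex 0.805 -2.699 -2.598
endloop
endfacet
facet normal 0.775 0.540 -0.328
outer loop
vertex 0.805 -2.699 -2.598
vertex 2.578 -4.319 -1.073
vertex 1.98 -4.511 -2.802
endloop
endfacet
facet normal 0.775 0.540 -0.328
outer loop
vertex 1.403 -2.506 -0.868
vertex 2.578 -4.319 -1.073
vertex 0.805 -2.699 -2.598
endloop
endfacet

endsolid


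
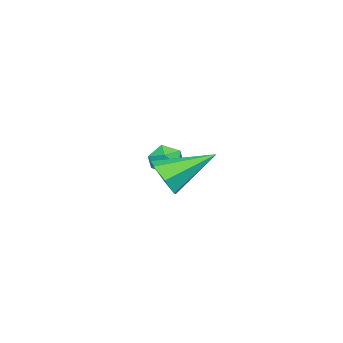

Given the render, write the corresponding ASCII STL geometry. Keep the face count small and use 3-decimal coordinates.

solid 
facet normal 0.219 0.307 0.926
outer loop
vertex -2.164 -2.854 -3.098
vertex -2.096 -3.514 -2.895
vertex -1.546 -3.168 -3.14
endloop
endfacet
facet normal 0.430 0.787 0.442
outer loop
vertex -2.164 -2.854 -3.098
vertex -1.546 -3.168 -3.14
vertex -1.763 -2.759 -3.657
endloop
endfacet
facet normal -0.143 0.988 0.065
outer loop
vertex -2.164 -2.854 -3.098
vertex -1.763 -2.759 -3.657
vertex -2.447 -2.853 -3.732
endloop
endfacet
facet normal -0.708 0.631 0.317
outer loop
vertex -2.164 -2.854 -3.098
vertex -2.447 -2.853 -3.732
vertex -2.652 -3.32 -3.261
endloop
endfacet
facet normal -0.485 0.211 0.849
outer loop
vertex -2.164 -2.854 -3.098
vertex -2.652 -3.32 -3.261
vertex -2.096 -3.514 -2.895
endloop
endfacet
facet normal 0.885 0.465 -0.004
outer loop
vertex -1.763 -2.759 -3.657
vertex -1.546 -3.168 -3.14
vertex -1.448 -3.36 -3.799
endloop
endfacet
facet normal 0.543 -0.311 0.780
outer loop
vertex -1.546 -3.168 -3.14
vertex -2.096 -3.514 -2.895
vertex -1.653 -3.827 -3.328
endloop
endfacet
facet normal -0.594 -0.466 0.655
outer loop
vertex -2.096 -3.514 -2.895
vertex -2.652 -3.32 -3.261
vertex -2.337 -3.921 -3.403
endloop
endfacet
facet normal -0.955 0.213 -0.204
outer loop
vertex -2.652 -3.32 -3.261
vertex -2.447 -2.853 -3.732
vertex -2.554 -3.512 -3.92
endloop
endfacet
facet normal -0.041 0.789 -0.613
outer loop
vertex -2.447 -2.853 -3.732
vertex -1.763 -2.759 -3.657
vertex -2.004 -3.166 -4.165
endloop
endfacet
facet normal 0.708 -0.631 -0.317
outer loop
vertex -1.936 -3.826 -3.962
vertex -1.448 -3.36 -3.799
vertex -1.653 -3.827 -3.328
endloop
endfacet
facet normal 0.143 -0.988 -0.065
outer loop
vertex -1.936 -3.826 -3.962
vertex -1.653 -3.827 -3.328
vertex -2.337 -3.921 -3.403
endloop
endfacet
facet normal -0.430 -0.787 -0.442
outer loop
vertex -1.936 -3.826 -3.962
vertex -2.337 -3.921 -3.403
vertex -2.554 -3.512 -3.92
endloop
endfacet
facet normal -0.219 -0.307 -0.926
outer loop
vertex -1.936 -3.826 -3.962
vertex -2.554 -3.512 -3.92
vertex -2.004 -3.166 -4.165
endloop
endfacet
facet normal 0.485 -0.211 -0.849
outer loop
vertex -1.936 -3.826 -3.962
vertex -2.004 -3.166 -4.165
vertex -1.448 -3.36 -3.799
endloop
endfacet
facet normal 0.955 -0.213 0.204
outer loop
vertex -1.653 -3.827 -3.328
vertex -1.448 -3.36 -3.799
vertex -1.546 -3.168 -3.14
endloop
endfacet
facet normal 0.041 -0.789 0.613
outer loop
vertex -2.337 -3.921 -3.403
vertex -1.653 -3.827 -3.328
vertex -2.096 -3.514 -2.895
endloop
endfacet
facet normal -0.885 -0.465 0.004
outer loop
vertex -2.554 -3.512 -3.92
vertex -2.337 -3.921 -3.403
vertex -2.652 -3.32 -3.261
endloop
endfacet
facet normal -0.543 0.311 -0.780
outer loop
vertex -2.004 -3.166 -4.165
vertex -2.554 -3.512 -3.92
vertex -2.447 -2.853 -3.732
endloop
endfacet
facet normal 0.594 0.466 -0.655
outer loop
vertex -1.448 -3.36 -3.799
vertex -2.004 -3.166 -4.165
vertex -1.763 -2.759 -3.657
endloop
endfacet
facet normal 0.458 -0.747 -0.482
outer loop
vertex 2.554 -1.858 -2.024
vertex 2.092 -1.721 -2.675
vertex 2.812 -1.399 -2.49
endloop
endfacet
facet normal 0.595 0.383 0.707
outer loop
vertex 2.554 -1.858 -2.024
vertex 2.812 -1.399 -2.49
vertex 1.208 -0.279 -1.745
endloop
endfacet
facet normal 0.458 -0.747 -0.483
outer loop
vertex 2.812 -1.399 -2.49
vertex 2.092 -1.721 -2.675
vertex 2.528 -1.182 -3.095
endloop
endfacet
facet normal 0.579 0.815 0.021
outer loop
vertex 2.812 -1.399 -2.49
vertex 2.528 -1.182 -3.095
vertex 1.208 -0.279 -1.745
endloop
endfacet
facet normal 0.458 -0.747 -0.482
outer loop
vertex 2.528 -1.182 -3.095
vertex 2.092 -1.721 -2.675
vertex 1.916 -1.371 -3.384
endloop
endfacet
facet normal 0.004 0.833 -0.553
outer loop
vertex 2.528 -1.182 -3.095
vertex 1.916 -1.371 -3.384
vertex 1.208 -0.279 -1.745
endloop
endfacet
facet normal 0.458 -0.747 -0.482
outer loop
vertex 1.916 -1.371 -3.384
vertex 2.092 -1.721 -2.675
vertex 1.437 -1.823 -3.139
endloop
endfacet
facet normal -0.696 0.422 -0.582
outer loop
vertex 1.916 -1.371 -3.384
vertex 1.437 -1.823 -3.139
vertex 1.208 -0.279 -1.745
endloop
endfacet
facet normal 0.458 -0.747 -0.482
outer loop
vertex 1.437 -1.823 -3.139
vertex 2.092 -1.721 -2.675
vertex 1.451 -2.198 -2.545
endloop
endfacet
facet normal -0.993 -0.107 -0.044
outer loop
vertex 1.437 -1.823 -3.139
vertex 1.451 -2.198 -2.545
vertex 1.208 -0.279 -1.745
endloop
endfacet
facet normal 0.458 -0.747 -0.481
outer loop
vertex 1.451 -2.198 -2.545
vertex 2.092 -1.721 -2.675
vertex 1.948 -2.213 -2.048
endloop
endfacet
facet normal -0.666 -0.357 0.655
outer loop
vertex 1.451 -2.198 -2.545
vertex 1.948 -2.213 -2.048
vertex 1.208 -0.279 -1.745
endloop
endfacet
facet normal 0.457 -0.748 -0.482
outer loop
vertex 1.948 -2.213 -2.048
vertex 2.092 -1.721 -2.675
vertex 2.554 -1.858 -2.024
endloop
endfacet
facet normal 0.042 -0.139 0.989
outer loop
vertex 1.948 -2.213 -2.048
vertex 2.554 -1.858 -2.024
vertex 1.208 -0.279 -1.745
endloop
endfacet

endsolid
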